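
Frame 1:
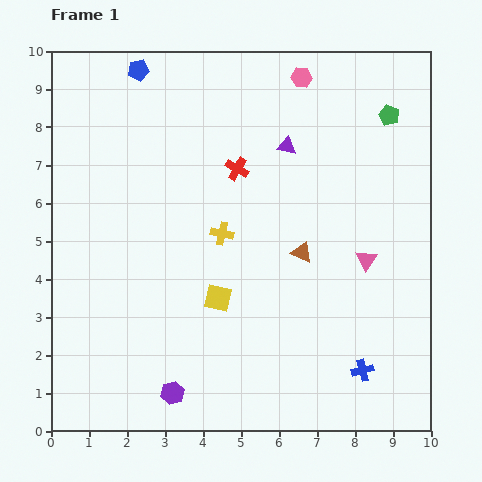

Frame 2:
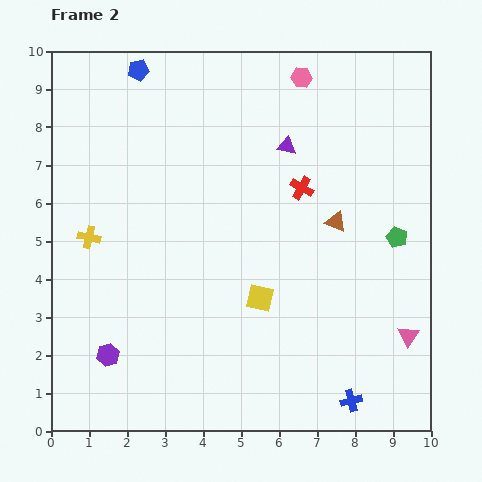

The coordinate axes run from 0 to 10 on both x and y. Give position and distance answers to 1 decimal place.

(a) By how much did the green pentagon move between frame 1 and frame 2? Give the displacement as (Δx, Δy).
(0.2, -3.2)

The green pentagon was at (8.9, 8.3) in frame 1 and (9.1, 5.1) in frame 2.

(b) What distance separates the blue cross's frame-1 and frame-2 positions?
0.9

The blue cross moved from (8.2, 1.6) to (7.9, 0.8), a distance of √(0.3² + 0.8²) ≈ 0.9.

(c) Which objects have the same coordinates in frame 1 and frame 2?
the purple triangle, the pink hexagon, the blue pentagon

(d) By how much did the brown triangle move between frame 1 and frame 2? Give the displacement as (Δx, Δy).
(0.9, 0.8)

The brown triangle was at (6.6, 4.7) in frame 1 and (7.5, 5.5) in frame 2.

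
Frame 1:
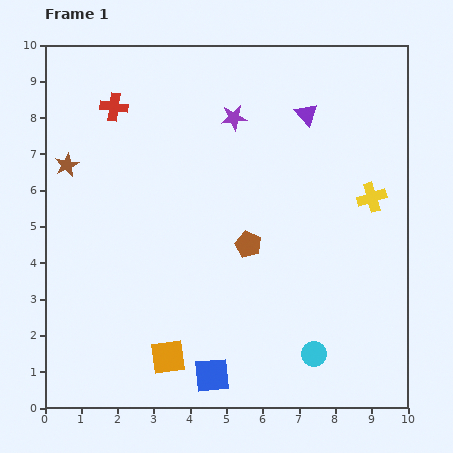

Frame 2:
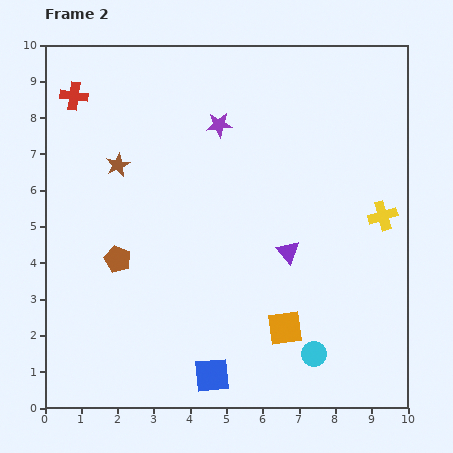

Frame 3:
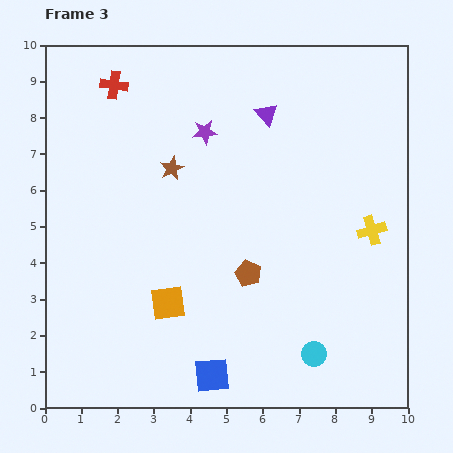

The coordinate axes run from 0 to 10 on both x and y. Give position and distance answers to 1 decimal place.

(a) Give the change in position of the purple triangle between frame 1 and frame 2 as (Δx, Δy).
(-0.5, -3.8)

The purple triangle was at (7.2, 8.1) in frame 1 and (6.7, 4.3) in frame 2.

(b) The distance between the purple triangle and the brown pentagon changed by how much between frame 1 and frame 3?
+0.5

Distance in frame 1: 3.9. Distance in frame 3: 4.4.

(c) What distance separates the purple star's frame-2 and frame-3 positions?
0.4

The purple star moved from (4.8, 7.8) to (4.4, 7.6), a distance of √(0.4² + 0.2²) ≈ 0.4.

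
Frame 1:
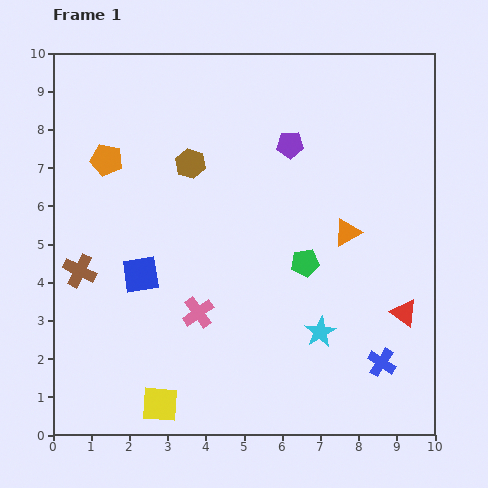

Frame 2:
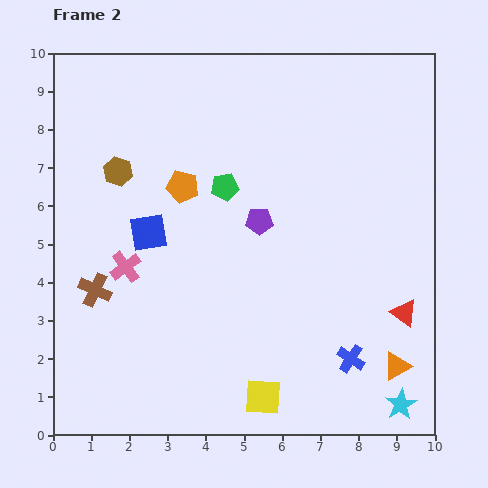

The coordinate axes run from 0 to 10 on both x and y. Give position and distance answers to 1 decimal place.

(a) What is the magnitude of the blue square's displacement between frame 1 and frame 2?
1.1

The blue square moved from (2.3, 4.2) to (2.5, 5.3), a distance of √(0.2² + 1.1²) ≈ 1.1.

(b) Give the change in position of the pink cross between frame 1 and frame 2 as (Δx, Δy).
(-1.9, 1.2)

The pink cross was at (3.8, 3.2) in frame 1 and (1.9, 4.4) in frame 2.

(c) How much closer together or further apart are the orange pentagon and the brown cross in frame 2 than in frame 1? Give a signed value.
+0.5

Distance in frame 1: 3.0. Distance in frame 2: 3.5.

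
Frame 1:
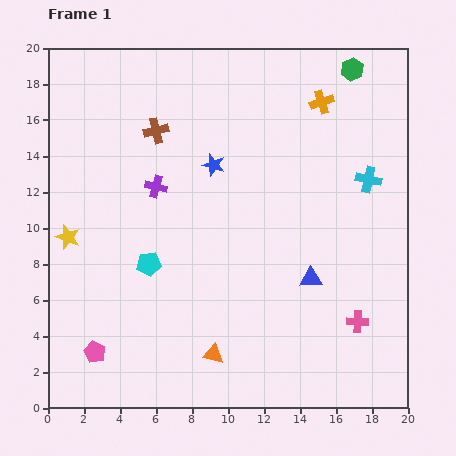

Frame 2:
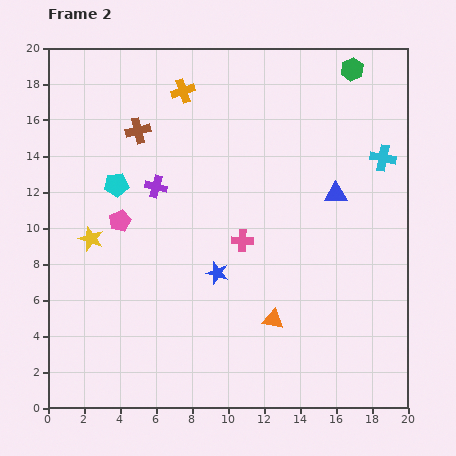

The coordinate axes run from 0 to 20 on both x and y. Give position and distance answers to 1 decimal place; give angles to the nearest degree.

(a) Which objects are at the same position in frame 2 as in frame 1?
the purple cross, the green hexagon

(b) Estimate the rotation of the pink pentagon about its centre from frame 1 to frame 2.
21° clockwise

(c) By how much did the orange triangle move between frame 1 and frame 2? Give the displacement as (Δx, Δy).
(3.3, 1.9)

The orange triangle was at (9.2, 3.0) in frame 1 and (12.5, 4.9) in frame 2.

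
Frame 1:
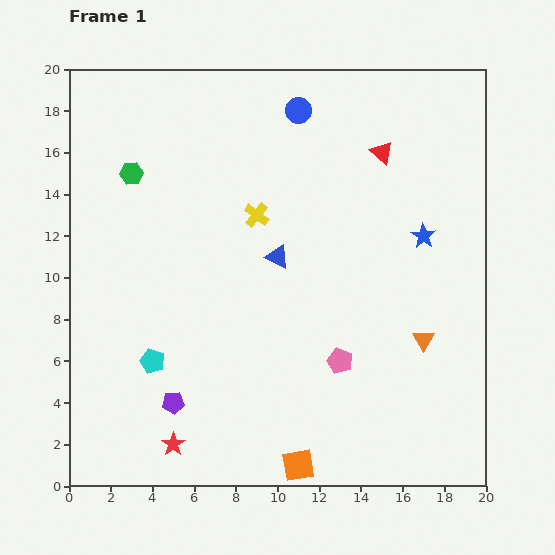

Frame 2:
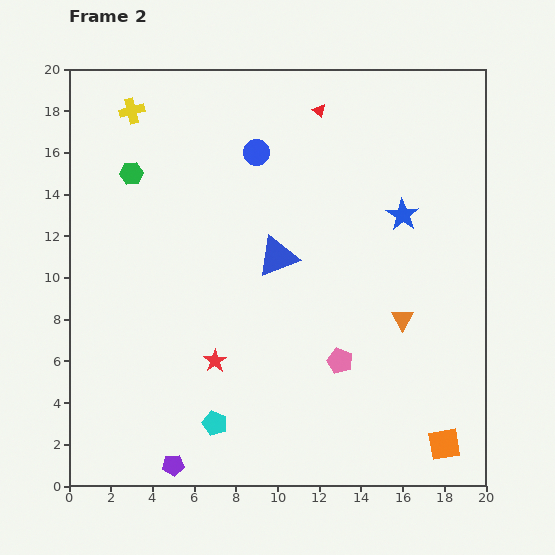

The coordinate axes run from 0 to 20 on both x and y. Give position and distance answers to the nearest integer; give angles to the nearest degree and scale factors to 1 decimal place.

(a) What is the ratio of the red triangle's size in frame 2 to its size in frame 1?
0.6×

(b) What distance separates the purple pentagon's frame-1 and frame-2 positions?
3

The purple pentagon moved from (5, 4) to (5, 1), a distance of √(0² + 3²) ≈ 3.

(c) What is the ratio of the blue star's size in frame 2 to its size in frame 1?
1.3×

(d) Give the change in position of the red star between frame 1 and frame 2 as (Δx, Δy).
(2, 4)

The red star was at (5, 2) in frame 1 and (7, 6) in frame 2.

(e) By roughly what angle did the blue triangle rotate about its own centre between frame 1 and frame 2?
48° counter-clockwise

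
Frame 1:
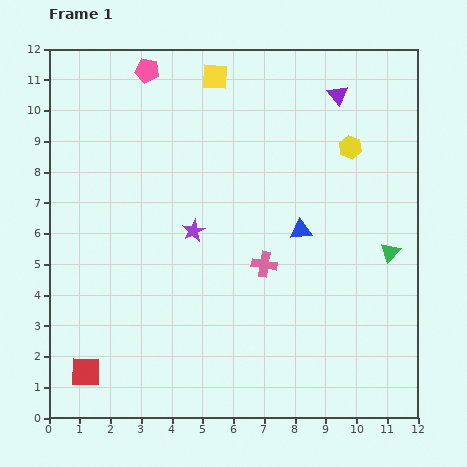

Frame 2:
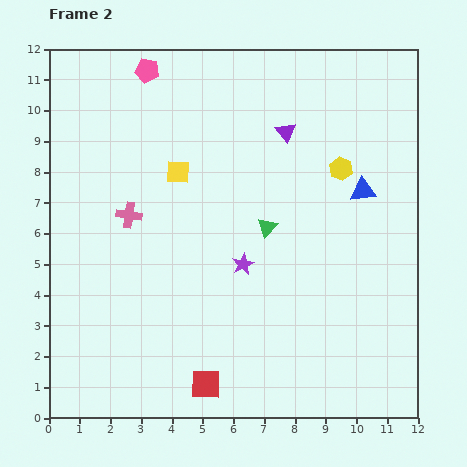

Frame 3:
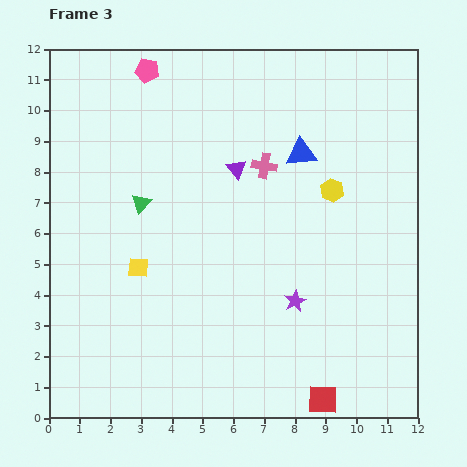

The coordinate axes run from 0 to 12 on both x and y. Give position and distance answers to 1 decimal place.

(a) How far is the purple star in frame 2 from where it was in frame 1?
1.9

The purple star moved from (4.7, 6.1) to (6.3, 5.0), a distance of √(1.6² + 1.1²) ≈ 1.9.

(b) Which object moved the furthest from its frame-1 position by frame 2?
the pink cross

(moved 4.7; next 4.1)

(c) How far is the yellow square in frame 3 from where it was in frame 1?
6.7

The yellow square moved from (5.4, 11.1) to (2.9, 4.9), a distance of √(2.5² + 6.2²) ≈ 6.7.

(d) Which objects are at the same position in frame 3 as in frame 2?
the pink pentagon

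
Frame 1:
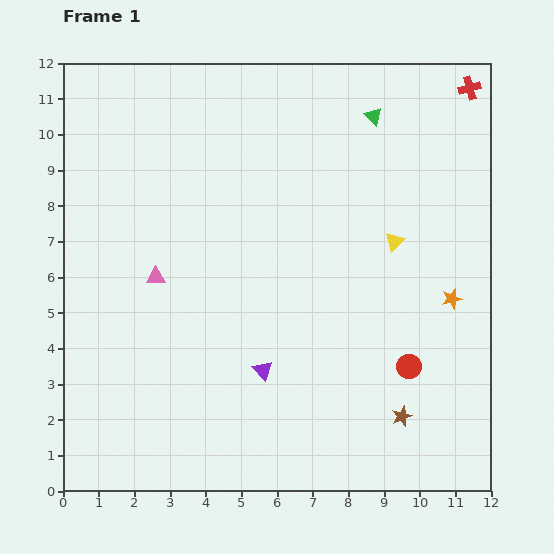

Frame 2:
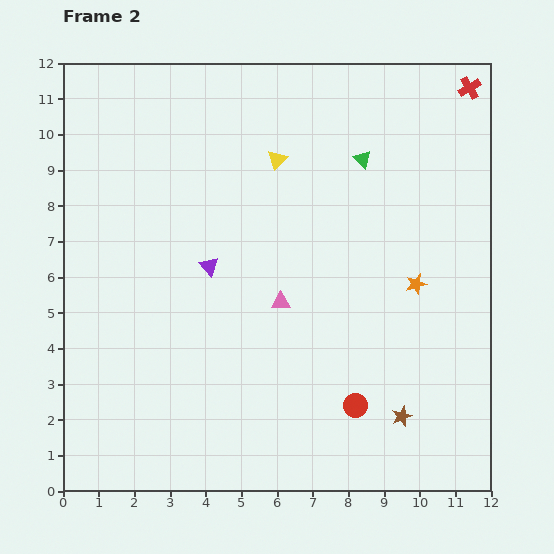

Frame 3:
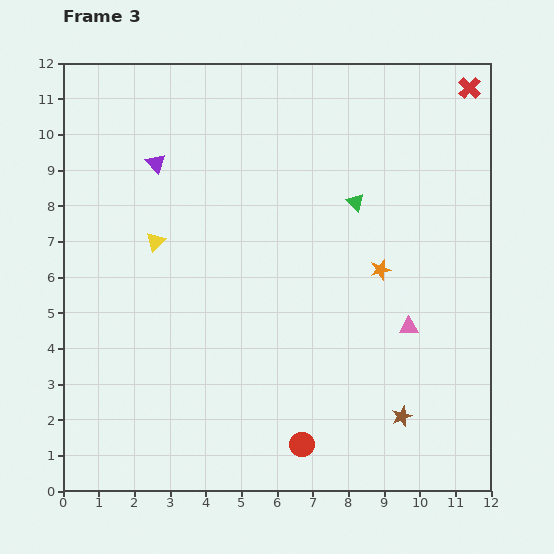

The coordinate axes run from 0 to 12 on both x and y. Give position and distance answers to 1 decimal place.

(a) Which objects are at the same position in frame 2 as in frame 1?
the brown star, the red cross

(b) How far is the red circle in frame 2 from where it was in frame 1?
1.9

The red circle moved from (9.7, 3.5) to (8.2, 2.4), a distance of √(1.5² + 1.1²) ≈ 1.9.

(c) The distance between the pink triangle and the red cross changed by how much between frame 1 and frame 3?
-3.4

Distance in frame 1: 10.3. Distance in frame 3: 6.9.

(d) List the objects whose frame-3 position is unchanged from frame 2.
the brown star, the red cross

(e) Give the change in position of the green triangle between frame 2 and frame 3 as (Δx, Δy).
(-0.2, -1.2)

The green triangle was at (8.4, 9.3) in frame 2 and (8.2, 8.1) in frame 3.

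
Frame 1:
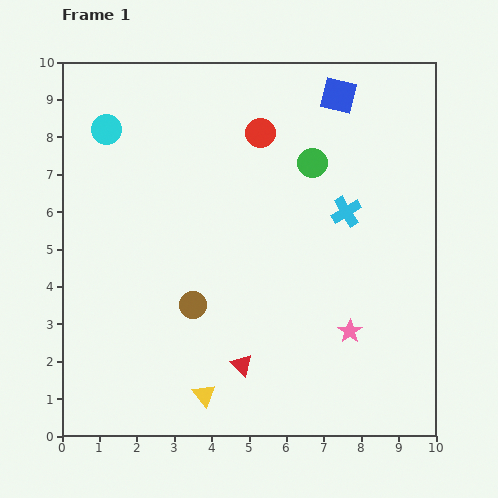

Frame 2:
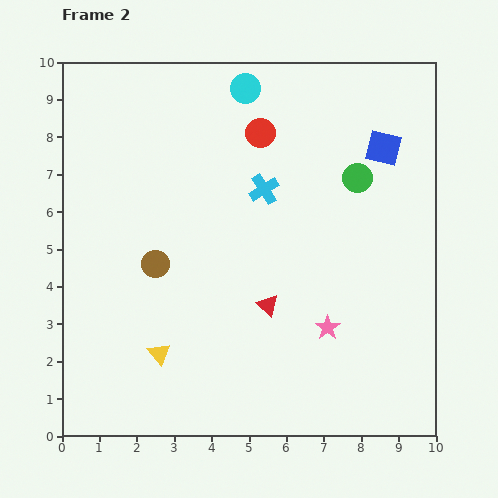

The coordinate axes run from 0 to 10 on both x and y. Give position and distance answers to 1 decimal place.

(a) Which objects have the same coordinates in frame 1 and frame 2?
the red circle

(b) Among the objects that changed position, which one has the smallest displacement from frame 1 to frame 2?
the pink star

(moved 0.6)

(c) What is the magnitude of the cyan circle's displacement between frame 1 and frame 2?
3.9

The cyan circle moved from (1.2, 8.2) to (4.9, 9.3), a distance of √(3.7² + 1.1²) ≈ 3.9.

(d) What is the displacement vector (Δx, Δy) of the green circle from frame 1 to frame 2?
(1.2, -0.4)

The green circle was at (6.7, 7.3) in frame 1 and (7.9, 6.9) in frame 2.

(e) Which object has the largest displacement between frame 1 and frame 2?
the cyan circle

(moved 3.9; next 2.3)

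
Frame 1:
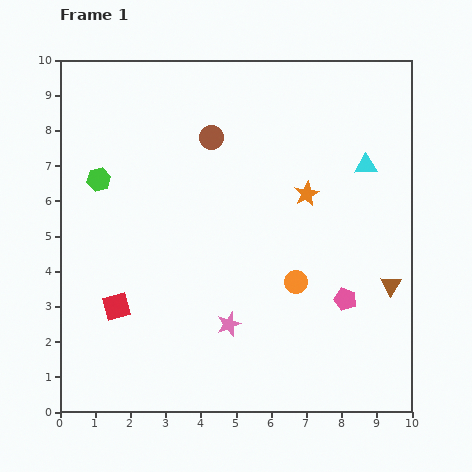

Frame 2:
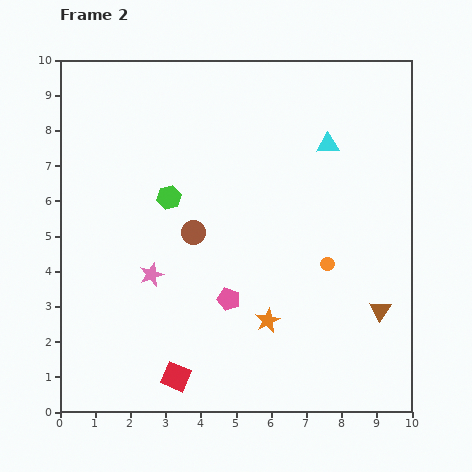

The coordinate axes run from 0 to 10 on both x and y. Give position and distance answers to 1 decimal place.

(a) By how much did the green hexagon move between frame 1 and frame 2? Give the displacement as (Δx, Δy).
(2.0, -0.5)

The green hexagon was at (1.1, 6.6) in frame 1 and (3.1, 6.1) in frame 2.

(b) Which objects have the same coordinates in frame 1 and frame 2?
none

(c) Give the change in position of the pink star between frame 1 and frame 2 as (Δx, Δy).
(-2.2, 1.4)

The pink star was at (4.8, 2.5) in frame 1 and (2.6, 3.9) in frame 2.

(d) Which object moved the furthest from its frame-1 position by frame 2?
the orange star

(moved 3.8; next 3.3)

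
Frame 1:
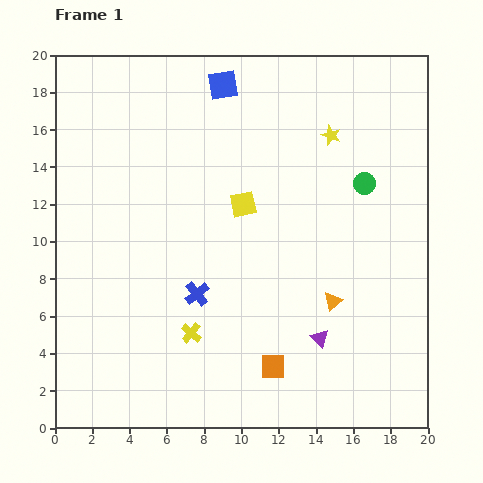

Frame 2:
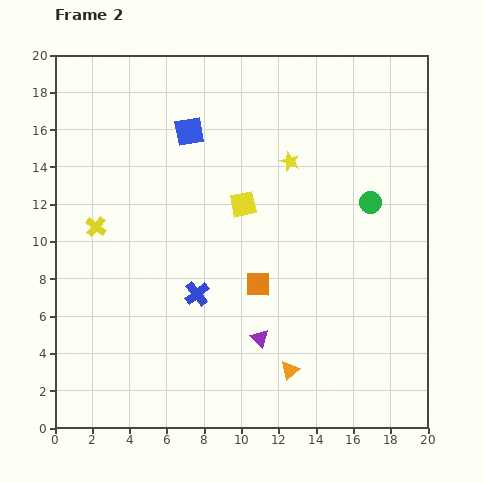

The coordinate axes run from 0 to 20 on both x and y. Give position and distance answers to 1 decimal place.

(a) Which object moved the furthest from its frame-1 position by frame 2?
the yellow cross

(moved 7.6; next 4.5)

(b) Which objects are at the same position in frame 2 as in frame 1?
the yellow square, the blue cross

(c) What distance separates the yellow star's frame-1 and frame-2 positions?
2.6

The yellow star moved from (14.8, 15.7) to (12.6, 14.3), a distance of √(2.2² + 1.4²) ≈ 2.6.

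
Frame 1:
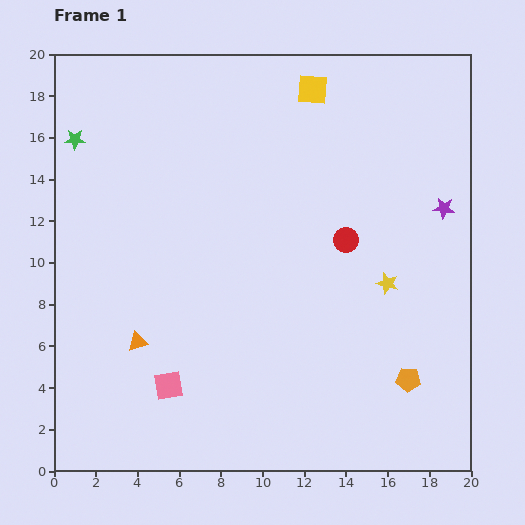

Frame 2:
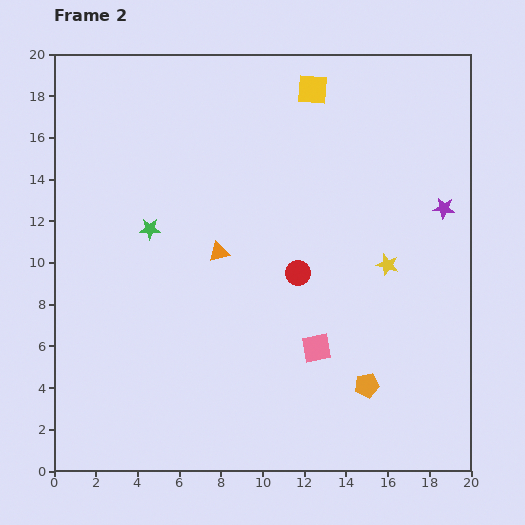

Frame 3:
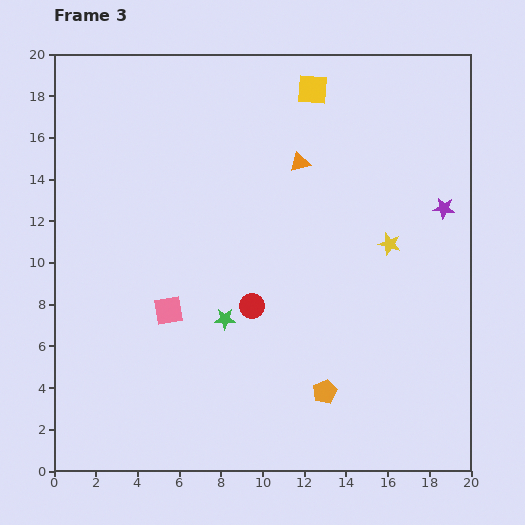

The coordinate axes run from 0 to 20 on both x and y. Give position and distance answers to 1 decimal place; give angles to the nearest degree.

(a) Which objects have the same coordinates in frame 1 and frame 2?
the yellow square, the purple star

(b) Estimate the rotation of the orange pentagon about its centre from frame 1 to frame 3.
31° counter-clockwise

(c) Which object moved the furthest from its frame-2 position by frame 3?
the pink square

(moved 7.3; next 5.8)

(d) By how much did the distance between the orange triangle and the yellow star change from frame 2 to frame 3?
-2.3

Distance in frame 2: 8.1. Distance in frame 3: 5.8.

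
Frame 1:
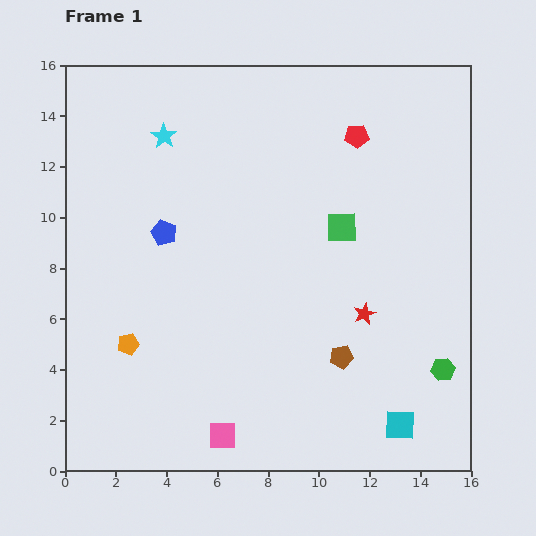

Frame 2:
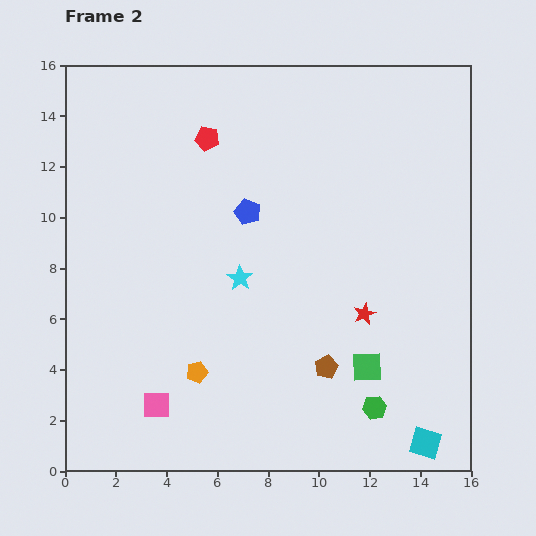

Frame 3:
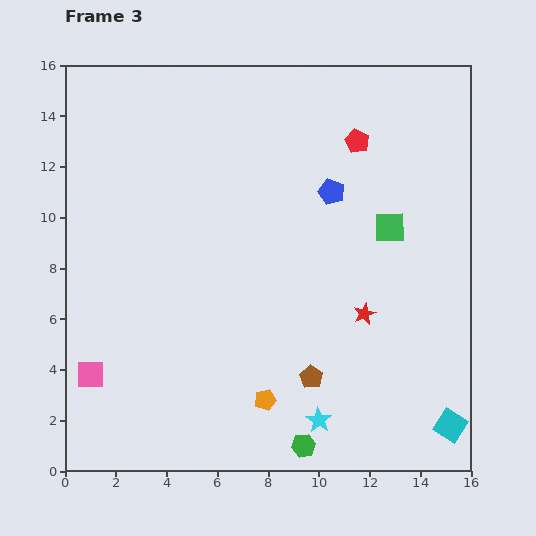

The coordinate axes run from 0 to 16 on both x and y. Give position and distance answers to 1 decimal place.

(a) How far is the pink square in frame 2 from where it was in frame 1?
2.9

The pink square moved from (6.2, 1.4) to (3.6, 2.6), a distance of √(2.6² + 1.2²) ≈ 2.9.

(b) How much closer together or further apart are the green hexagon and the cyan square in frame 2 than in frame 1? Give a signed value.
-0.4

Distance in frame 1: 2.8. Distance in frame 2: 2.4.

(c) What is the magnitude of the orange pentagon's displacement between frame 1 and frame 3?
5.8

The orange pentagon moved from (2.5, 5.0) to (7.9, 2.8), a distance of √(5.4² + 2.2²) ≈ 5.8.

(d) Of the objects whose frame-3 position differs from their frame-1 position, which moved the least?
the red pentagon

(moved 0.2)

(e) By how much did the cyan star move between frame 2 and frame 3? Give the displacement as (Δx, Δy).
(3.1, -5.6)

The cyan star was at (6.9, 7.6) in frame 2 and (10.0, 2.0) in frame 3.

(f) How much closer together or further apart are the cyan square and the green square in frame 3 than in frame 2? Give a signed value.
+4.4

Distance in frame 2: 3.8. Distance in frame 3: 8.2.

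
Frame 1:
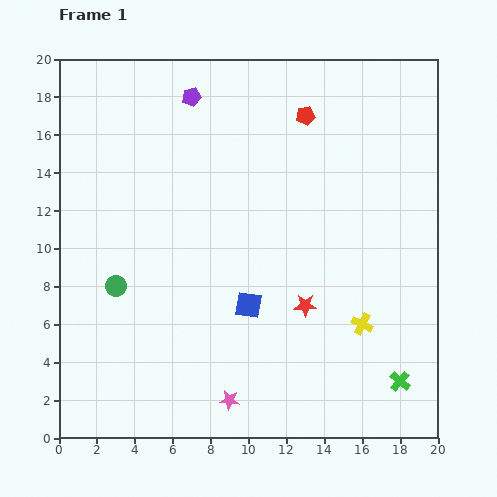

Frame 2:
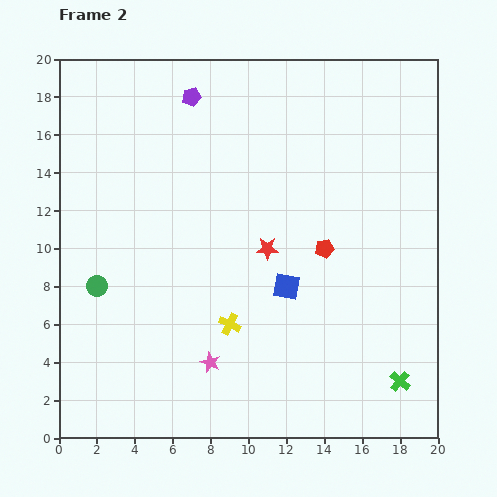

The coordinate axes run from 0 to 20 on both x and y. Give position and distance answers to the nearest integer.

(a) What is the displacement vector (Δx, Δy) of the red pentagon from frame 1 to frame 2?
(1, -7)

The red pentagon was at (13, 17) in frame 1 and (14, 10) in frame 2.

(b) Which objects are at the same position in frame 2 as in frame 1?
the green cross, the purple pentagon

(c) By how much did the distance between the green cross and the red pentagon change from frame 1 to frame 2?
-7

Distance in frame 1: 15. Distance in frame 2: 8.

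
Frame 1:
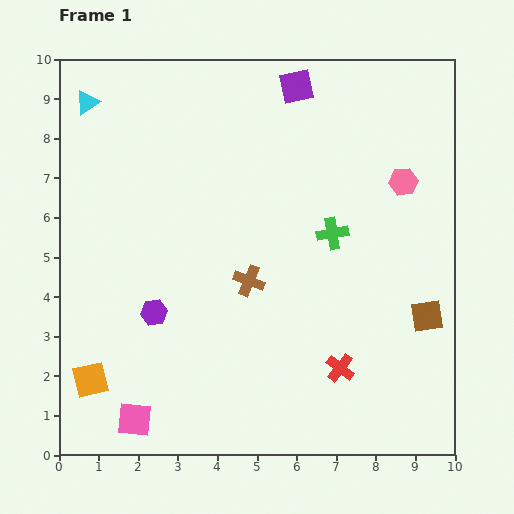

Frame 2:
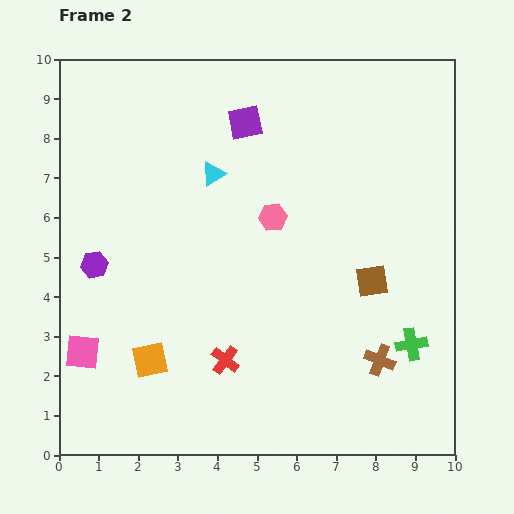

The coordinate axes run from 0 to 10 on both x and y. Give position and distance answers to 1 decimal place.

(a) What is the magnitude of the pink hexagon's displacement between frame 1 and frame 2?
3.4

The pink hexagon moved from (8.7, 6.9) to (5.4, 6.0), a distance of √(3.3² + 0.9²) ≈ 3.4.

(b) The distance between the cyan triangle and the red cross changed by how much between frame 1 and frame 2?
-4.6

Distance in frame 1: 9.3. Distance in frame 2: 4.7.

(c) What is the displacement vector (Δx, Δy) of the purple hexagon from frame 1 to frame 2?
(-1.5, 1.2)

The purple hexagon was at (2.4, 3.6) in frame 1 and (0.9, 4.8) in frame 2.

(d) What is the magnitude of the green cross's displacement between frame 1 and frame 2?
3.4

The green cross moved from (6.9, 5.6) to (8.9, 2.8), a distance of √(2.0² + 2.8²) ≈ 3.4.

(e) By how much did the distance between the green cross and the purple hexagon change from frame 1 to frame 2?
+3.3

Distance in frame 1: 4.9. Distance in frame 2: 8.2.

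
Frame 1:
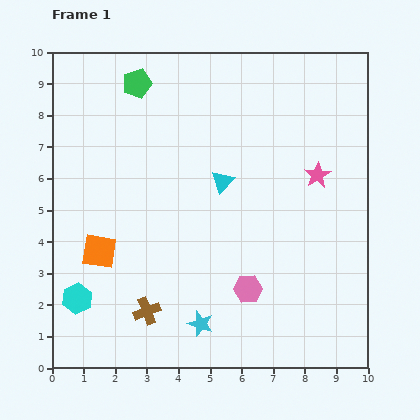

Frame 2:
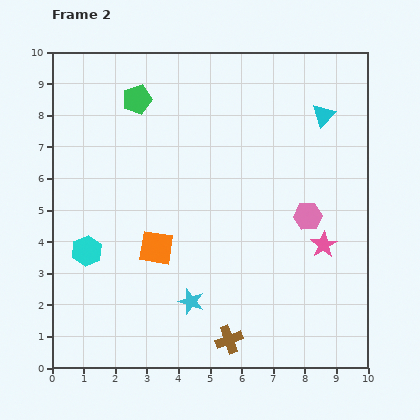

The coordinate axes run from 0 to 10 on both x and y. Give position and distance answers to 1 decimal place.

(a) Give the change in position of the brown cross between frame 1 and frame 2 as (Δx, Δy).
(2.6, -0.9)

The brown cross was at (3.0, 1.8) in frame 1 and (5.6, 0.9) in frame 2.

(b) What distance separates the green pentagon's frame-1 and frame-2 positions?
0.5

The green pentagon moved from (2.7, 9.0) to (2.7, 8.5), a distance of √(0.0² + 0.5²) ≈ 0.5.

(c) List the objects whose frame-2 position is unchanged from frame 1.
none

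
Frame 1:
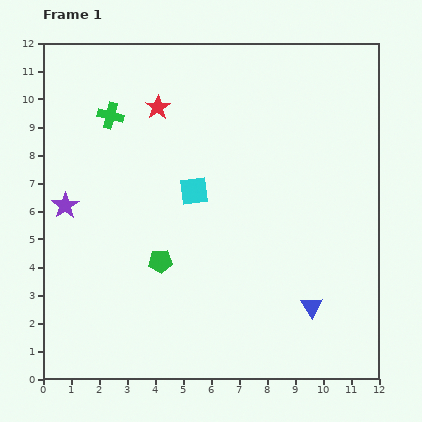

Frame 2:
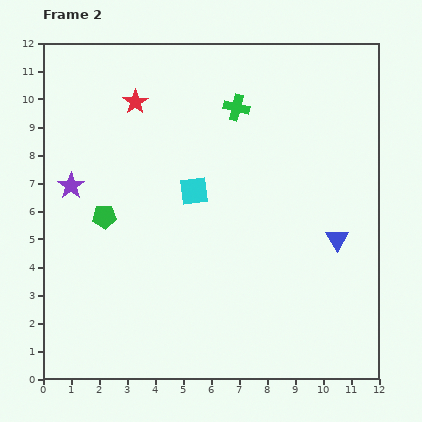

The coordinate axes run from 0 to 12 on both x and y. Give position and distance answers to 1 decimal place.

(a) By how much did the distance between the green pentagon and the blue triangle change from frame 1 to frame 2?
+2.7

Distance in frame 1: 5.6. Distance in frame 2: 8.3.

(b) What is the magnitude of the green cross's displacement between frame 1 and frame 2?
4.5

The green cross moved from (2.4, 9.4) to (6.9, 9.7), a distance of √(4.5² + 0.3²) ≈ 4.5.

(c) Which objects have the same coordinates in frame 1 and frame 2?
the cyan square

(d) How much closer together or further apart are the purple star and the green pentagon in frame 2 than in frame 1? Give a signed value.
-2.3

Distance in frame 1: 3.9. Distance in frame 2: 1.6.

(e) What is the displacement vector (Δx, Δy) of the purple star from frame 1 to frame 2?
(0.2, 0.7)

The purple star was at (0.8, 6.2) in frame 1 and (1.0, 6.9) in frame 2.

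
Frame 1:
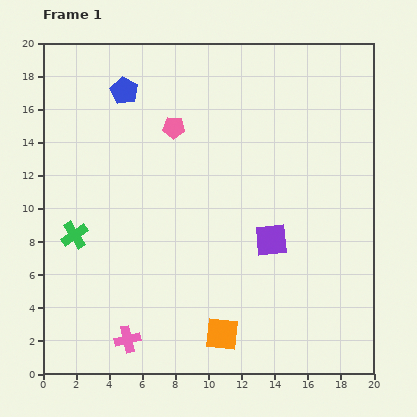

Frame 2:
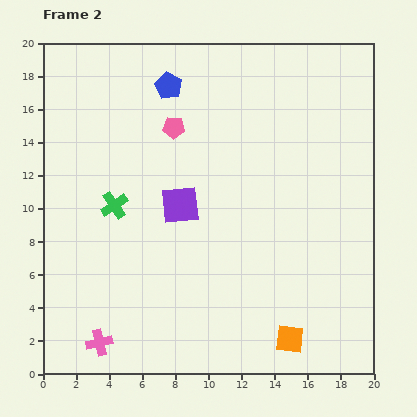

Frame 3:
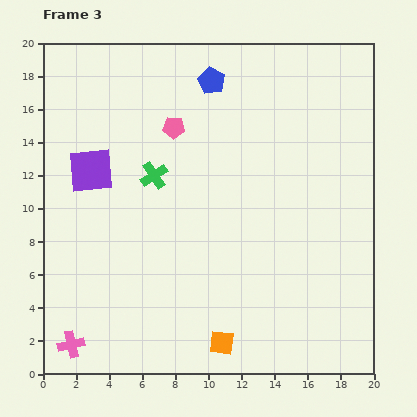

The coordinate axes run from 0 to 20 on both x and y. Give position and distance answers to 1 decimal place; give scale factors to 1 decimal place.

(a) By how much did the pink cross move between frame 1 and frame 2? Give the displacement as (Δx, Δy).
(-1.7, -0.2)

The pink cross was at (5.1, 2.1) in frame 1 and (3.4, 1.9) in frame 2.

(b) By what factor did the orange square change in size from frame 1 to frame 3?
0.7×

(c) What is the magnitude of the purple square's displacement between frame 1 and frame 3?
11.7

The purple square moved from (13.8, 8.1) to (2.9, 12.3), a distance of √(10.9² + 4.2²) ≈ 11.7.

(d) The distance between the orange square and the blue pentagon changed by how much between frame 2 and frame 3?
-1.2

Distance in frame 2: 17.0. Distance in frame 3: 15.8.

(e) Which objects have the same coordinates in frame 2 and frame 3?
the pink pentagon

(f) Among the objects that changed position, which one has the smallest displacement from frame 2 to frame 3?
the pink cross

(moved 1.7)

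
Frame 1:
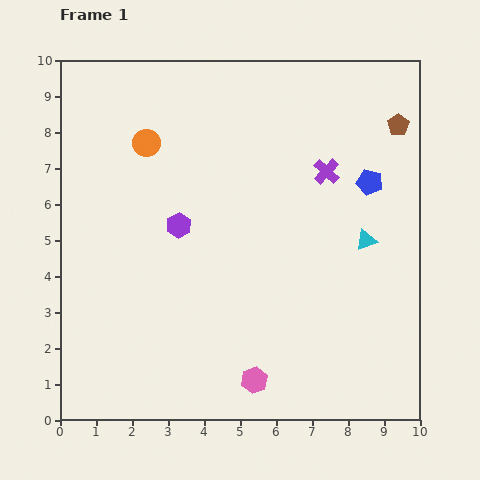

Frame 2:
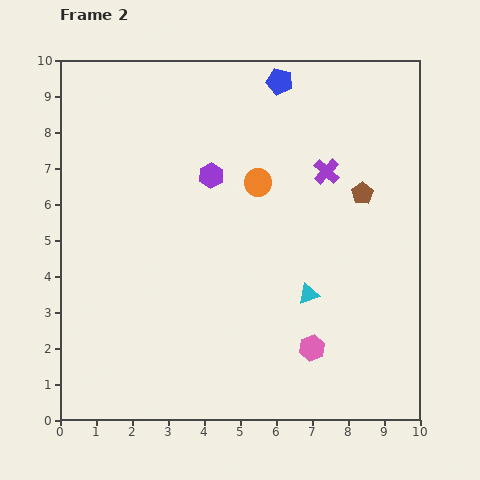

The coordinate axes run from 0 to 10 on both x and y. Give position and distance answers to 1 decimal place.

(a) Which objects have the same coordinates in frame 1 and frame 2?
the purple cross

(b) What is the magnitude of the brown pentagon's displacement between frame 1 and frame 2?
2.1

The brown pentagon moved from (9.4, 8.2) to (8.4, 6.3), a distance of √(1.0² + 1.9²) ≈ 2.1.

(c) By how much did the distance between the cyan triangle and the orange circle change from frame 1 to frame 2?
-3.3

Distance in frame 1: 6.7. Distance in frame 2: 3.4.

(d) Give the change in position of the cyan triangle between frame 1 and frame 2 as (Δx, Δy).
(-1.6, -1.5)

The cyan triangle was at (8.5, 5.0) in frame 1 and (6.9, 3.5) in frame 2.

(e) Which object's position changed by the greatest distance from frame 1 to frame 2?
the blue pentagon

(moved 3.8; next 3.3)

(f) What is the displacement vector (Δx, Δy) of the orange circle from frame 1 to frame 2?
(3.1, -1.1)

The orange circle was at (2.4, 7.7) in frame 1 and (5.5, 6.6) in frame 2.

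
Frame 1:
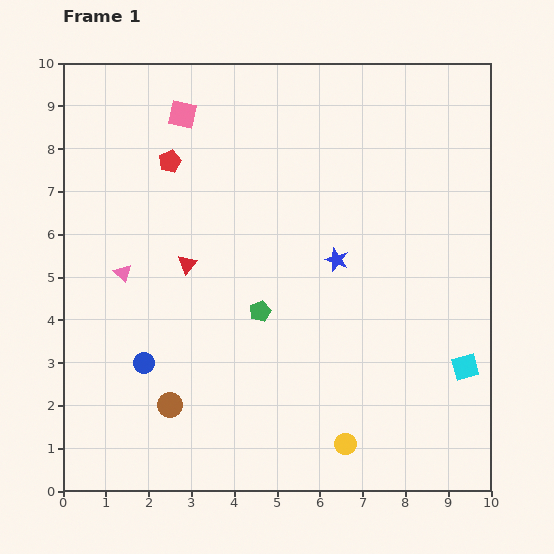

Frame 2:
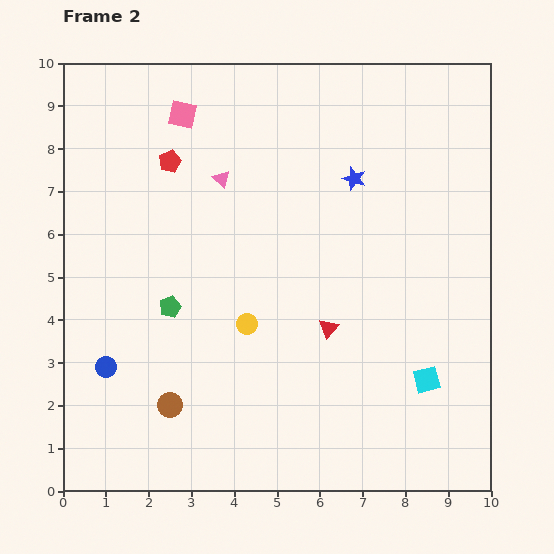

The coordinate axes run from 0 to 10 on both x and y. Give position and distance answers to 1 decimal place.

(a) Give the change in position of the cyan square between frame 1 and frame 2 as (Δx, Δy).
(-0.9, -0.3)

The cyan square was at (9.4, 2.9) in frame 1 and (8.5, 2.6) in frame 2.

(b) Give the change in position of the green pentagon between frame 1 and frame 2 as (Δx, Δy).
(-2.1, 0.1)

The green pentagon was at (4.6, 4.2) in frame 1 and (2.5, 4.3) in frame 2.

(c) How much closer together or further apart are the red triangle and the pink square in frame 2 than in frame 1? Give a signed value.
+2.5

Distance in frame 1: 3.5. Distance in frame 2: 6.0.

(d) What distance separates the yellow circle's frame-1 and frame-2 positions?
3.6

The yellow circle moved from (6.6, 1.1) to (4.3, 3.9), a distance of √(2.3² + 2.8²) ≈ 3.6.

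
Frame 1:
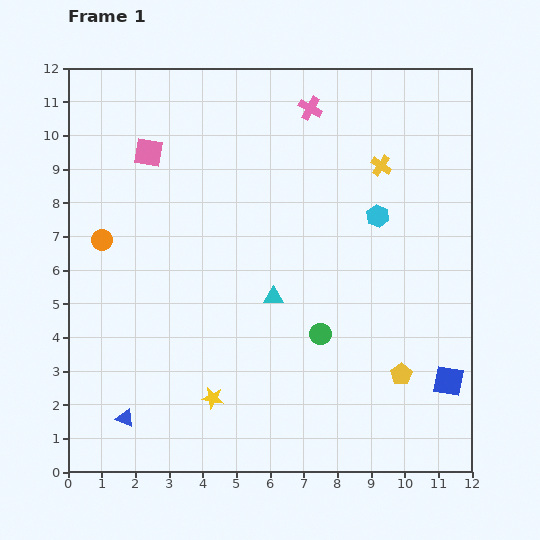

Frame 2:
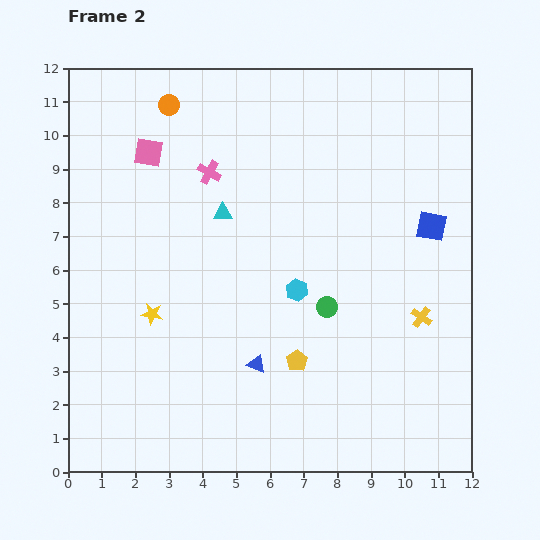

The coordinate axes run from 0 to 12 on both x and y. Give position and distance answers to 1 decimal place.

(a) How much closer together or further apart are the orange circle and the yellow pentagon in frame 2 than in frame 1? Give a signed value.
-1.3

Distance in frame 1: 9.8. Distance in frame 2: 8.5.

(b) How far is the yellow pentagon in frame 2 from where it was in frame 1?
3.1

The yellow pentagon moved from (9.9, 2.9) to (6.8, 3.3), a distance of √(3.1² + 0.4²) ≈ 3.1.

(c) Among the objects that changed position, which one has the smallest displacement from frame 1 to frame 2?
the green circle

(moved 0.8)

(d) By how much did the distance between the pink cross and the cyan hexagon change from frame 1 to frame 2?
+0.6

Distance in frame 1: 3.8. Distance in frame 2: 4.4.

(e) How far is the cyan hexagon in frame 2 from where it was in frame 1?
3.3

The cyan hexagon moved from (9.2, 7.6) to (6.8, 5.4), a distance of √(2.4² + 2.2²) ≈ 3.3.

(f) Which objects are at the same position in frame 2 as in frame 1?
the pink square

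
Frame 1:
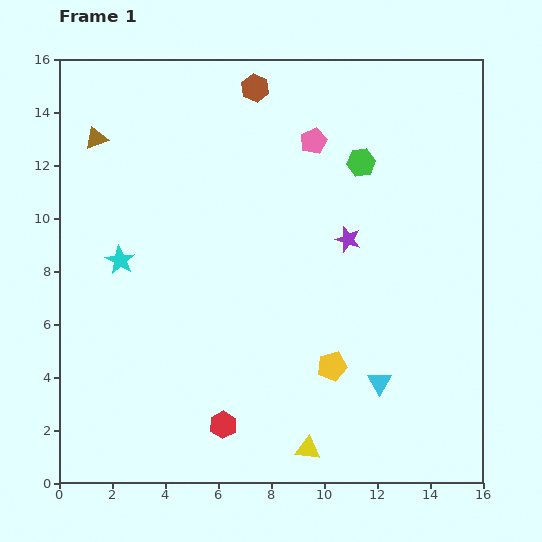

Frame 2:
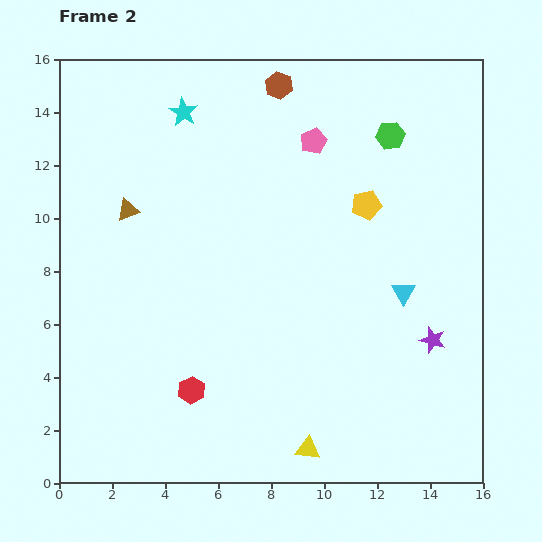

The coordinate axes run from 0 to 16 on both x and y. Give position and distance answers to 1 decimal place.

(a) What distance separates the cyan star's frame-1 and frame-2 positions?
6.1

The cyan star moved from (2.3, 8.4) to (4.7, 14.0), a distance of √(2.4² + 5.6²) ≈ 6.1.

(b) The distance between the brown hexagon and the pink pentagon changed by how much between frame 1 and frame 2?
-0.5

Distance in frame 1: 3.0. Distance in frame 2: 2.5.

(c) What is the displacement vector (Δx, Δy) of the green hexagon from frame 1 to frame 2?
(1.1, 1.0)

The green hexagon was at (11.4, 12.1) in frame 1 and (12.5, 13.1) in frame 2.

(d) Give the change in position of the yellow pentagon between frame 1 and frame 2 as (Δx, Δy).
(1.3, 6.1)

The yellow pentagon was at (10.3, 4.4) in frame 1 and (11.6, 10.5) in frame 2.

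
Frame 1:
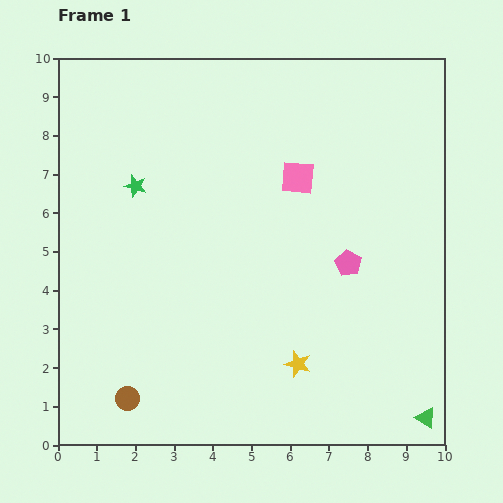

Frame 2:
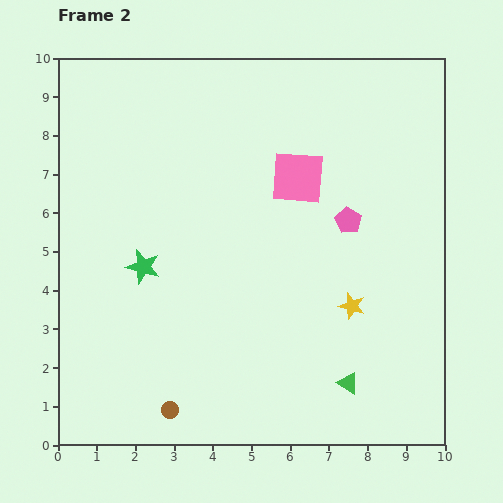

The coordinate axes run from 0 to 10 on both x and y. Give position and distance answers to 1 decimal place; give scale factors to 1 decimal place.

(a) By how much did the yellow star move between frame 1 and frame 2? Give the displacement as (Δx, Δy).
(1.4, 1.5)

The yellow star was at (6.2, 2.1) in frame 1 and (7.6, 3.6) in frame 2.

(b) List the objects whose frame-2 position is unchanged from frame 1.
the pink square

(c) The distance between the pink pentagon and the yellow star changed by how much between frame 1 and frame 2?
-0.7

Distance in frame 1: 2.9. Distance in frame 2: 2.2.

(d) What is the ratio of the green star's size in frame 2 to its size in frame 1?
1.6×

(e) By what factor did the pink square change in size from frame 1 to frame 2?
1.6×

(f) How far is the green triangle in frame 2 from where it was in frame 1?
2.2

The green triangle moved from (9.5, 0.7) to (7.5, 1.6), a distance of √(2.0² + 0.9²) ≈ 2.2.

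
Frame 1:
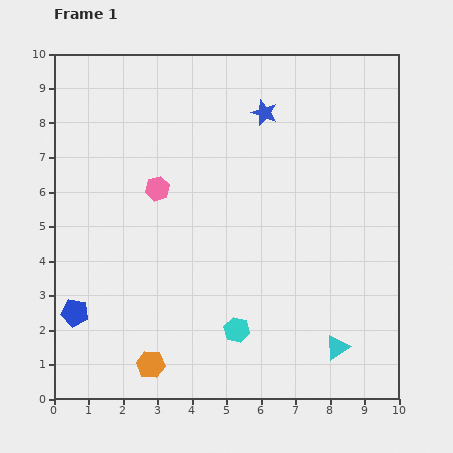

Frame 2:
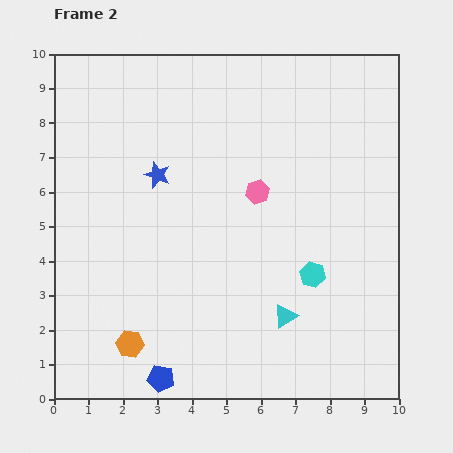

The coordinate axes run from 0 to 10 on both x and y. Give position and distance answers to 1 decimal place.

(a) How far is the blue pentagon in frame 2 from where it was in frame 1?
3.1

The blue pentagon moved from (0.6, 2.5) to (3.1, 0.6), a distance of √(2.5² + 1.9²) ≈ 3.1.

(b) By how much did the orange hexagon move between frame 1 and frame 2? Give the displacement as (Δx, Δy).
(-0.6, 0.6)

The orange hexagon was at (2.8, 1.0) in frame 1 and (2.2, 1.6) in frame 2.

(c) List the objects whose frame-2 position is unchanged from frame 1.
none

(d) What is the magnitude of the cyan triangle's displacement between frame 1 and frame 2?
1.7

The cyan triangle moved from (8.2, 1.5) to (6.7, 2.4), a distance of √(1.5² + 0.9²) ≈ 1.7.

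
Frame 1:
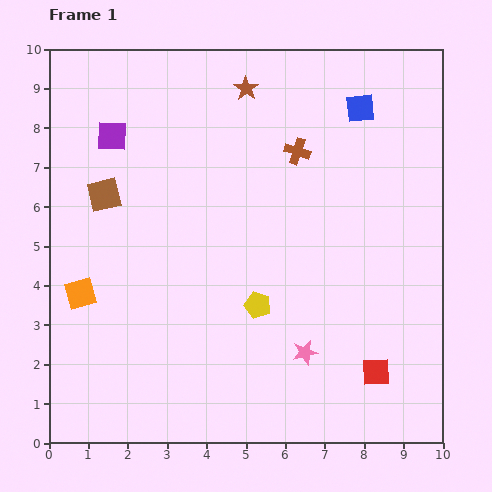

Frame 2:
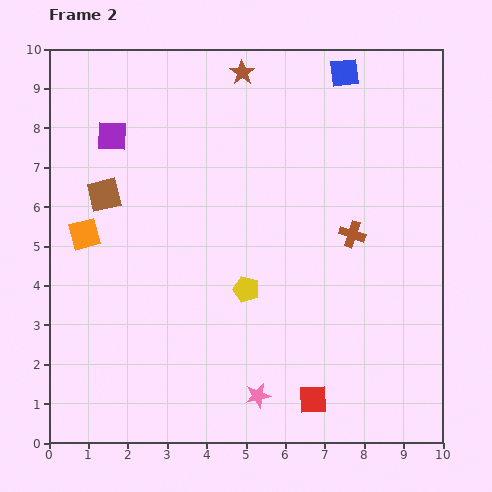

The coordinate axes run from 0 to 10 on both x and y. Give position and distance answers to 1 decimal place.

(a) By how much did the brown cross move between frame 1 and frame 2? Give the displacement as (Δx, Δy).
(1.4, -2.1)

The brown cross was at (6.3, 7.4) in frame 1 and (7.7, 5.3) in frame 2.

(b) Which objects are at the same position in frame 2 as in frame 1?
the purple square, the brown square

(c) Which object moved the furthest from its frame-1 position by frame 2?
the brown cross

(moved 2.5; next 1.7)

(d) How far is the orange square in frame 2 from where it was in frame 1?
1.5

The orange square moved from (0.8, 3.8) to (0.9, 5.3), a distance of √(0.1² + 1.5²) ≈ 1.5.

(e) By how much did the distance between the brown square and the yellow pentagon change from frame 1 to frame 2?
-0.5

Distance in frame 1: 4.8. Distance in frame 2: 4.3.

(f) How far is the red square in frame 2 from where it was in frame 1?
1.7

The red square moved from (8.3, 1.8) to (6.7, 1.1), a distance of √(1.6² + 0.7²) ≈ 1.7.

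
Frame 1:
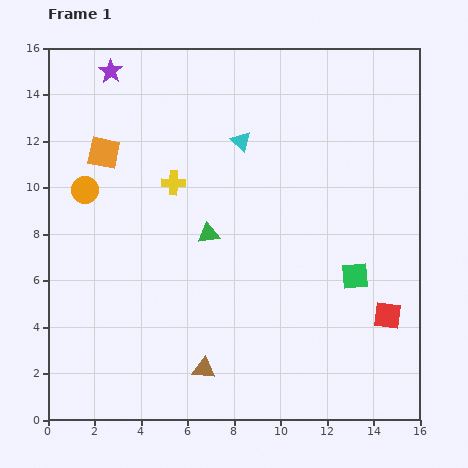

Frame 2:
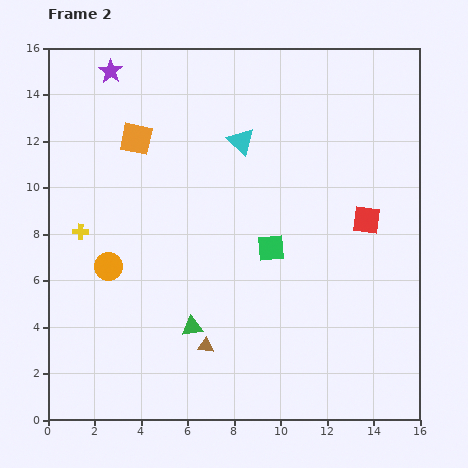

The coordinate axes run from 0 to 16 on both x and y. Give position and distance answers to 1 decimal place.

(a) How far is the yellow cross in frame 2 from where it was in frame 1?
4.5

The yellow cross moved from (5.4, 10.2) to (1.4, 8.1), a distance of √(4.0² + 2.1²) ≈ 4.5.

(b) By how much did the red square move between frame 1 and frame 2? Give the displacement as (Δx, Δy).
(-0.9, 4.1)

The red square was at (14.6, 4.5) in frame 1 and (13.7, 8.6) in frame 2.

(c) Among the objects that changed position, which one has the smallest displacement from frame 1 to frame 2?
the brown triangle

(moved 1.0)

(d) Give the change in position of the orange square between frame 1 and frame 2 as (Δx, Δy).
(1.4, 0.6)

The orange square was at (2.4, 11.5) in frame 1 and (3.8, 12.1) in frame 2.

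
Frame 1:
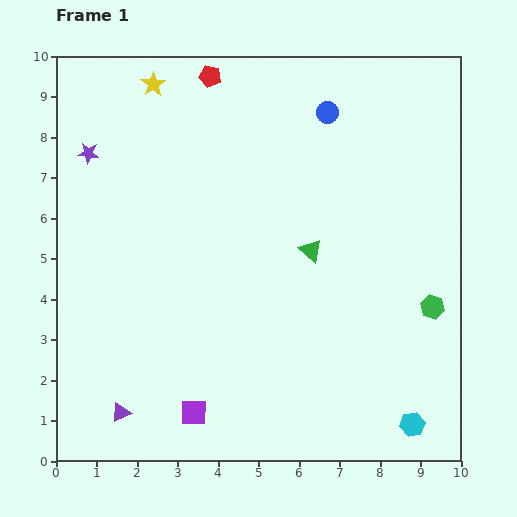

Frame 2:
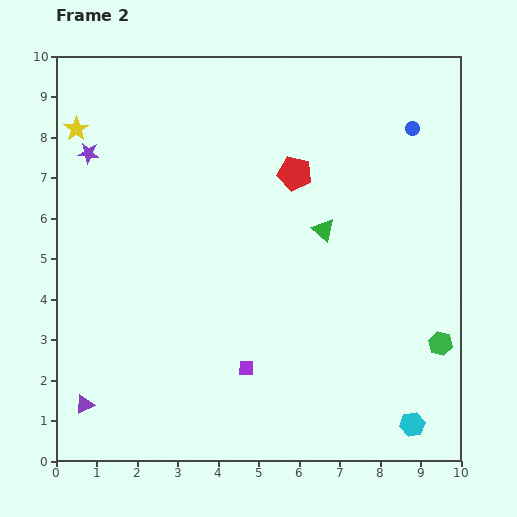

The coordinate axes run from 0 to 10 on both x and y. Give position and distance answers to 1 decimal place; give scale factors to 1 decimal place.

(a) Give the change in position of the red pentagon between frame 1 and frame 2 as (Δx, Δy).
(2.1, -2.4)

The red pentagon was at (3.8, 9.5) in frame 1 and (5.9, 7.1) in frame 2.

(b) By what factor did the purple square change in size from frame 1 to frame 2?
0.6×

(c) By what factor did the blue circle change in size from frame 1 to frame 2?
0.6×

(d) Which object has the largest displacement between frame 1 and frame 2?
the red pentagon

(moved 3.2; next 2.2)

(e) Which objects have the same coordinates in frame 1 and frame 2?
the cyan hexagon, the purple star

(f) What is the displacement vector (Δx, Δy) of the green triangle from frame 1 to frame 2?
(0.3, 0.5)

The green triangle was at (6.3, 5.2) in frame 1 and (6.6, 5.7) in frame 2.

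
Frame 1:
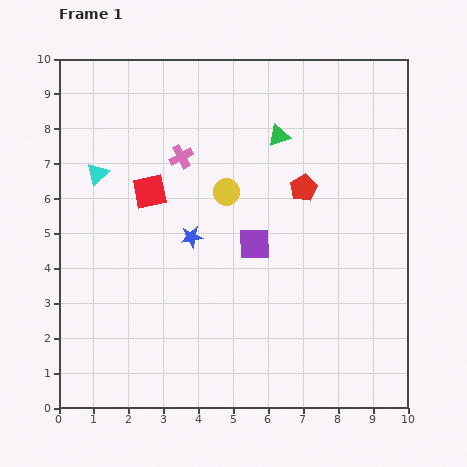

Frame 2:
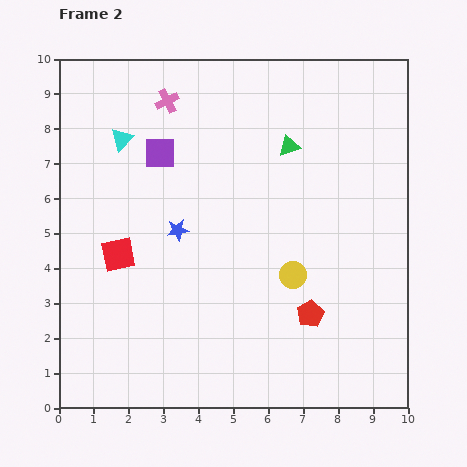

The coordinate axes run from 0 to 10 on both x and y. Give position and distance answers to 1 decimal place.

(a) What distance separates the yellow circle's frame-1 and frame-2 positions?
3.1

The yellow circle moved from (4.8, 6.2) to (6.7, 3.8), a distance of √(1.9² + 2.4²) ≈ 3.1.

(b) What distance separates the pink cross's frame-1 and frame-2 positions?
1.6

The pink cross moved from (3.5, 7.2) to (3.1, 8.8), a distance of √(0.4² + 1.6²) ≈ 1.6.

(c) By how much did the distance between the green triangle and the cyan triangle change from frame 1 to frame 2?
-0.5

Distance in frame 1: 5.3. Distance in frame 2: 4.8.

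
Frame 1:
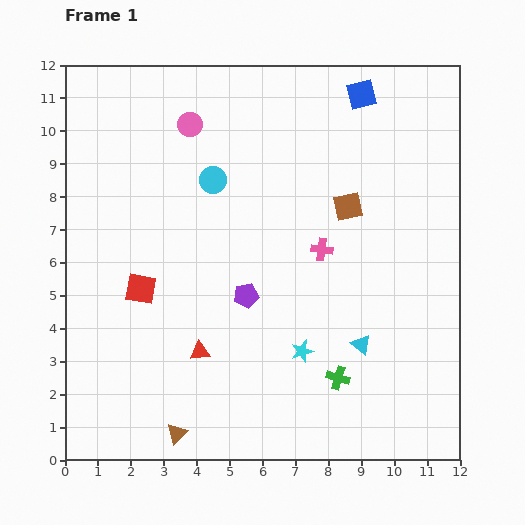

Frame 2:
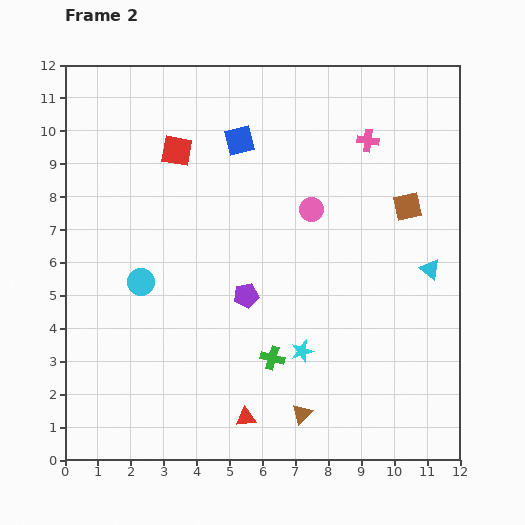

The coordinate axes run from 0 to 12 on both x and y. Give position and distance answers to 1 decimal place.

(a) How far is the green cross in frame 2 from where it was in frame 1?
2.1

The green cross moved from (8.3, 2.5) to (6.3, 3.1), a distance of √(2.0² + 0.6²) ≈ 2.1.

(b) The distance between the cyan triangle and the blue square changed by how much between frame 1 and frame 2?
-0.6

Distance in frame 1: 7.6. Distance in frame 2: 7.0.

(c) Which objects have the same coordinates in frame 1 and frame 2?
the cyan star, the purple pentagon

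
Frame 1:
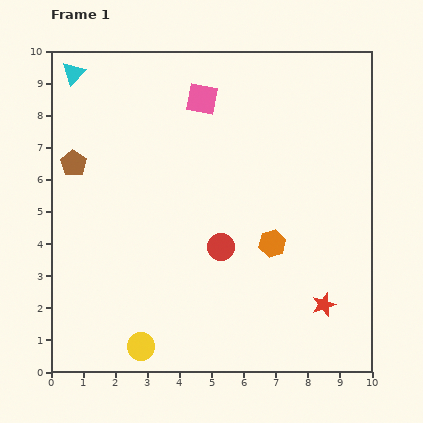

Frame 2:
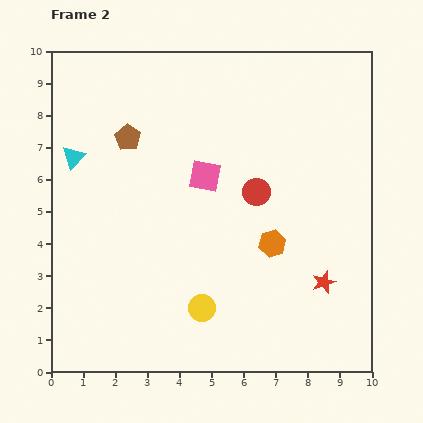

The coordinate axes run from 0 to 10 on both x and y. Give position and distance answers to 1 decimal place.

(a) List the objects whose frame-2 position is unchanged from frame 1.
the orange hexagon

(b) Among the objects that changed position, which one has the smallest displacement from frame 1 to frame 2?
the red star

(moved 0.7)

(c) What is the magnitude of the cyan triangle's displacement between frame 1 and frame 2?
2.6

The cyan triangle moved from (0.7, 9.3) to (0.7, 6.7), a distance of √(0.0² + 2.6²) ≈ 2.6.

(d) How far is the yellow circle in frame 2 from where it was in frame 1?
2.2

The yellow circle moved from (2.8, 0.8) to (4.7, 2.0), a distance of √(1.9² + 1.2²) ≈ 2.2.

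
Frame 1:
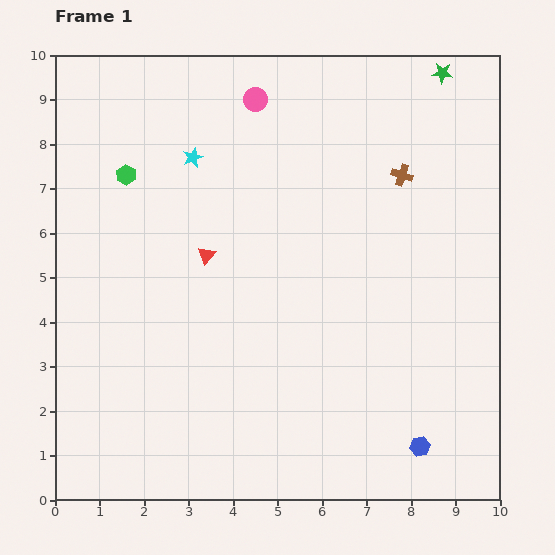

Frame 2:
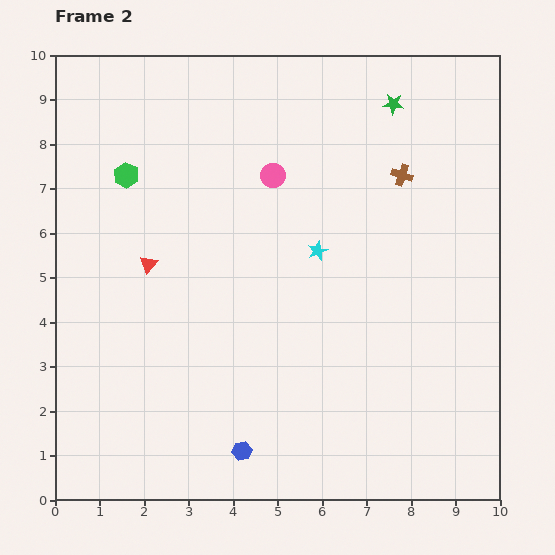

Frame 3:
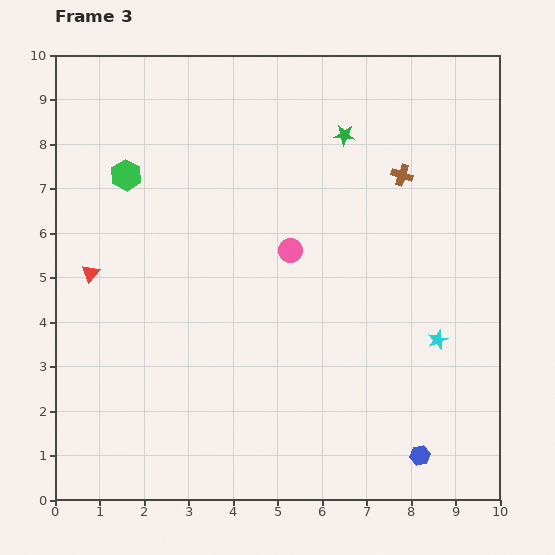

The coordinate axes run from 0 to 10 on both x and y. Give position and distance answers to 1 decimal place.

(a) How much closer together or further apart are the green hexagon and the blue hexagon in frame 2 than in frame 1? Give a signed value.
-2.3

Distance in frame 1: 9.0. Distance in frame 2: 6.7.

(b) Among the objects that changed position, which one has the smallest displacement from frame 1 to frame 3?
the blue hexagon

(moved 0.2)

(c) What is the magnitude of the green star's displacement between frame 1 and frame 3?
2.6

The green star moved from (8.7, 9.6) to (6.5, 8.2), a distance of √(2.2² + 1.4²) ≈ 2.6.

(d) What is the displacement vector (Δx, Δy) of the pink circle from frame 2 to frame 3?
(0.4, -1.7)

The pink circle was at (4.9, 7.3) in frame 2 and (5.3, 5.6) in frame 3.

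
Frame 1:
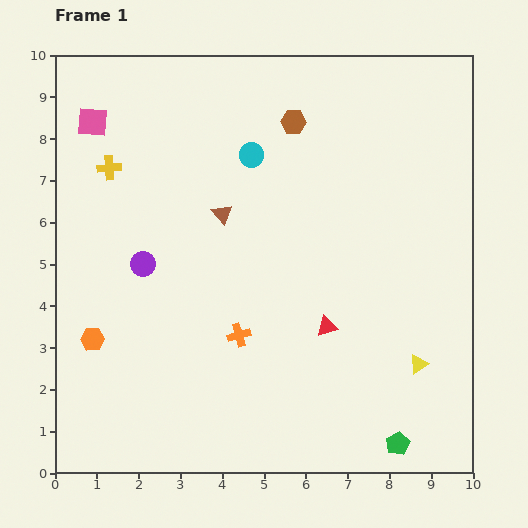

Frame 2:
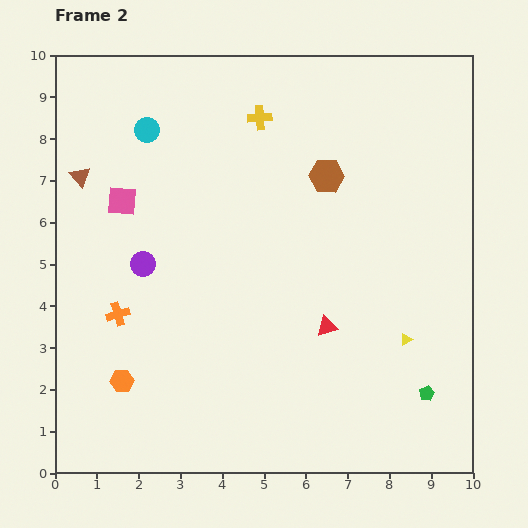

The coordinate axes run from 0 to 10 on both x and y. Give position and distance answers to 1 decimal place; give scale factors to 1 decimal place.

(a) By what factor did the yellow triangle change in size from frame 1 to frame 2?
0.6×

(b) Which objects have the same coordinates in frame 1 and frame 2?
the red triangle, the purple circle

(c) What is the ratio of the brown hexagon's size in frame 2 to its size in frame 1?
1.4×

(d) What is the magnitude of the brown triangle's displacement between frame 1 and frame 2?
3.5

The brown triangle moved from (4.0, 6.2) to (0.6, 7.1), a distance of √(3.4² + 0.9²) ≈ 3.5.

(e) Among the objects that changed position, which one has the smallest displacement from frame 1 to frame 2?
the yellow triangle

(moved 0.7)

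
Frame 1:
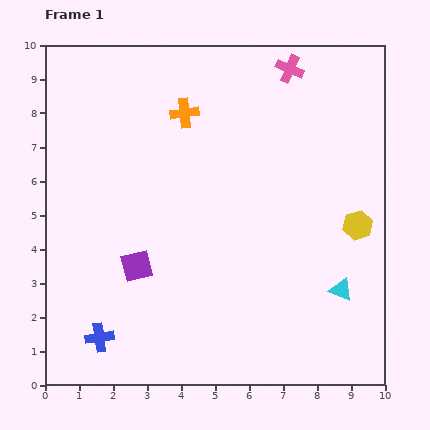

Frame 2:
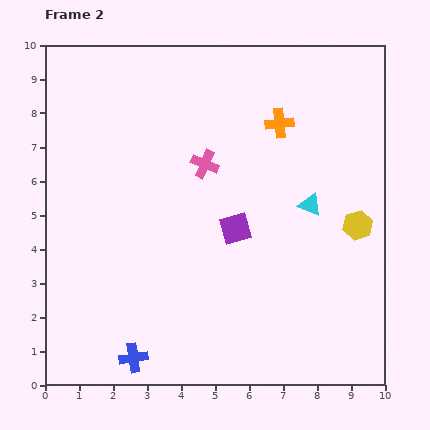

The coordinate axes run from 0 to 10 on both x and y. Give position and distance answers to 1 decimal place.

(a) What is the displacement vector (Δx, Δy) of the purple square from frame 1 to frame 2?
(2.9, 1.1)

The purple square was at (2.7, 3.5) in frame 1 and (5.6, 4.6) in frame 2.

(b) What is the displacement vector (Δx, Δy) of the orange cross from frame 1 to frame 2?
(2.8, -0.3)

The orange cross was at (4.1, 8.0) in frame 1 and (6.9, 7.7) in frame 2.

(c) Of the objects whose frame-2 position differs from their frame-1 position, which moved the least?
the blue cross

(moved 1.2)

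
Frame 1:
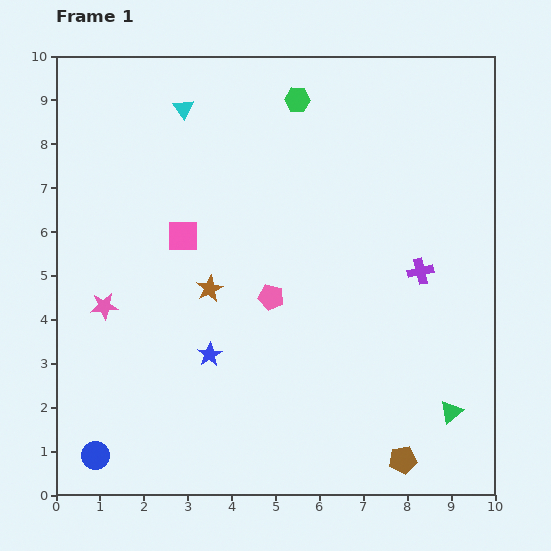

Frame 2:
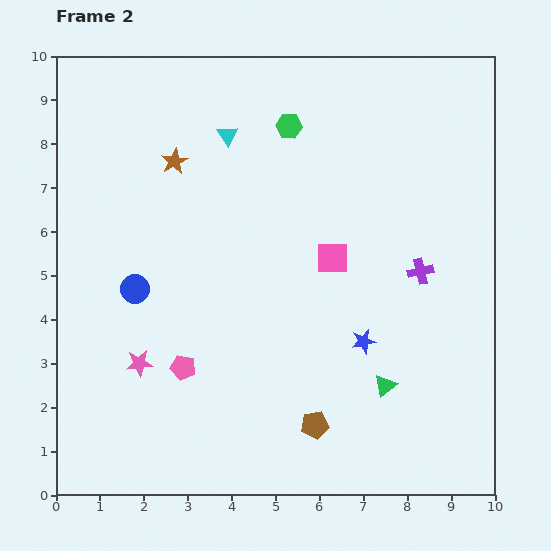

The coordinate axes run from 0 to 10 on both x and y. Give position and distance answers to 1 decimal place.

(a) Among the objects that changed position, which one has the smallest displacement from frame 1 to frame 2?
the green hexagon

(moved 0.6)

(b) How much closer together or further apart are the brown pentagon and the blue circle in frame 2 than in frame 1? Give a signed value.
-1.9

Distance in frame 1: 7.0. Distance in frame 2: 5.1.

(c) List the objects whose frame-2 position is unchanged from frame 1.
the purple cross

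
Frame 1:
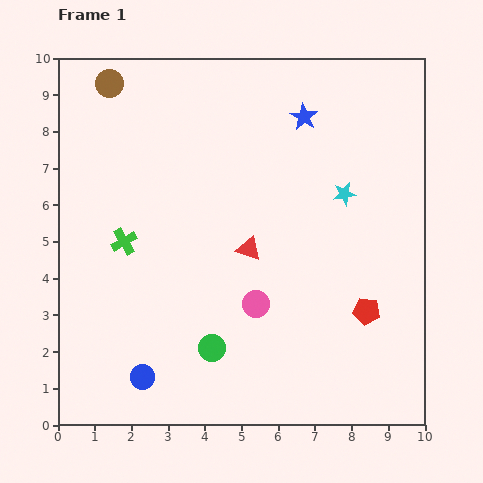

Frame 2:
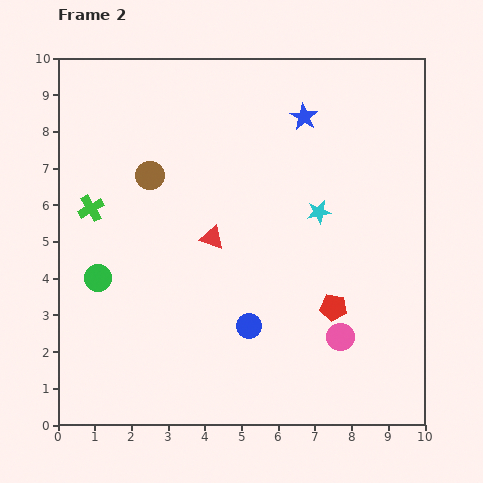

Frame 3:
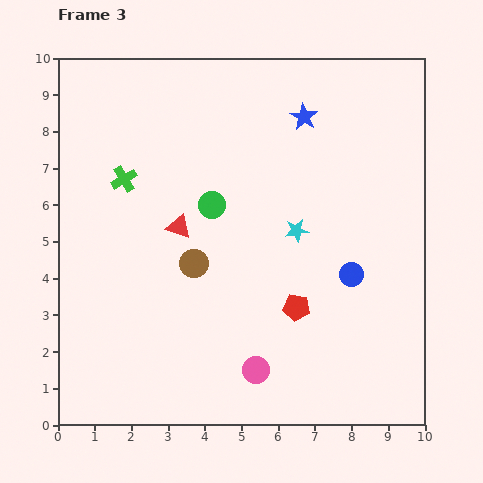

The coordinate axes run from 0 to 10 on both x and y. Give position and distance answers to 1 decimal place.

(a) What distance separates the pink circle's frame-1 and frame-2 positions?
2.5

The pink circle moved from (5.4, 3.3) to (7.7, 2.4), a distance of √(2.3² + 0.9²) ≈ 2.5.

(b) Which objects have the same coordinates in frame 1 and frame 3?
the blue star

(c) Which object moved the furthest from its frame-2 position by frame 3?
the green circle

(moved 3.7; next 3.1)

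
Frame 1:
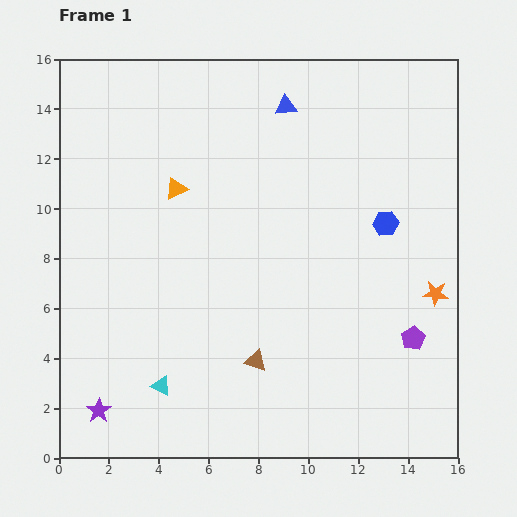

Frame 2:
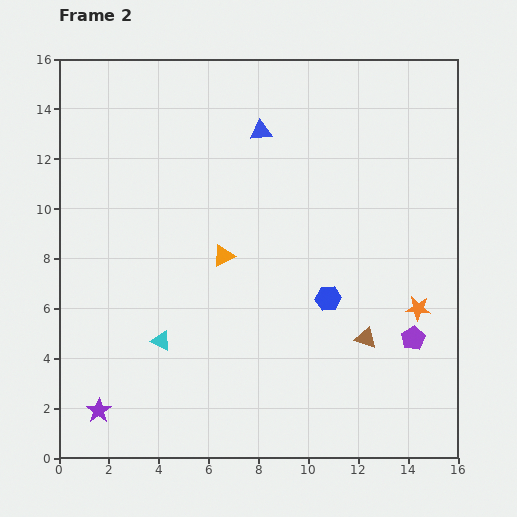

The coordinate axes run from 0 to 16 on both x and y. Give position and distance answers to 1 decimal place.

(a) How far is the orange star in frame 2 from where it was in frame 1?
0.9

The orange star moved from (15.1, 6.6) to (14.4, 6.0), a distance of √(0.7² + 0.6²) ≈ 0.9.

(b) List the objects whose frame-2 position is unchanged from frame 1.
the purple star, the purple pentagon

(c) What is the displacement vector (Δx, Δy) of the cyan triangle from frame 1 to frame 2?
(0.0, 1.8)

The cyan triangle was at (4.1, 2.9) in frame 1 and (4.1, 4.7) in frame 2.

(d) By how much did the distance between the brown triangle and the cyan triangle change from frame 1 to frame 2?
+4.3

Distance in frame 1: 3.9. Distance in frame 2: 8.2.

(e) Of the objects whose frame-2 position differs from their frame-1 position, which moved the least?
the orange star

(moved 0.9)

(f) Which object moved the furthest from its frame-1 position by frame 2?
the brown triangle

(moved 4.5; next 3.8)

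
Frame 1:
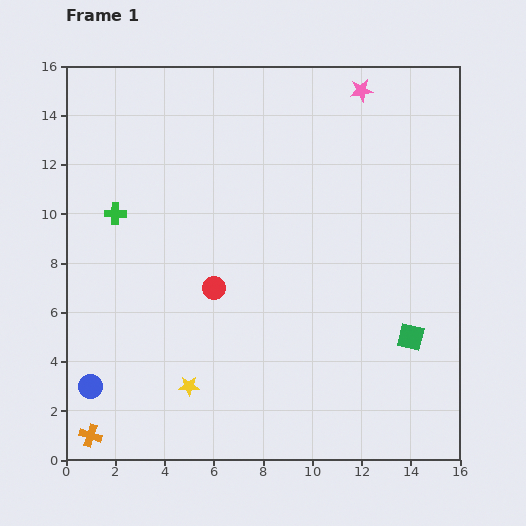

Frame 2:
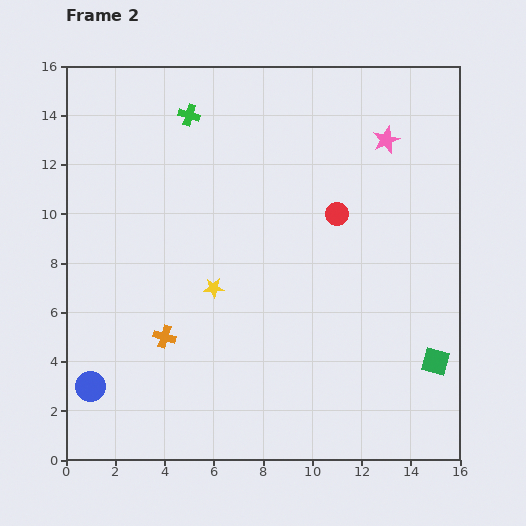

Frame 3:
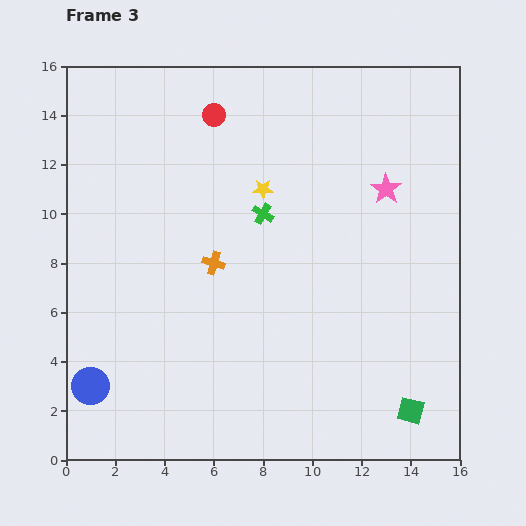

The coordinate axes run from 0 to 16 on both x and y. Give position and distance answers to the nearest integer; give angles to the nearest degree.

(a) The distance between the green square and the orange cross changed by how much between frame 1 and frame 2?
-3

Distance in frame 1: 14. Distance in frame 2: 11.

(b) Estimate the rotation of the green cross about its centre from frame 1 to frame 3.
31° clockwise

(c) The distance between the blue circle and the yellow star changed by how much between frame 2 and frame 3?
+5

Distance in frame 2: 6. Distance in frame 3: 11.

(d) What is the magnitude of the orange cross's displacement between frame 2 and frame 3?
4

The orange cross moved from (4, 5) to (6, 8), a distance of √(2² + 3²) ≈ 4.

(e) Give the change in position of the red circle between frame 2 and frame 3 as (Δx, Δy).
(-5, 4)

The red circle was at (11, 10) in frame 2 and (6, 14) in frame 3.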